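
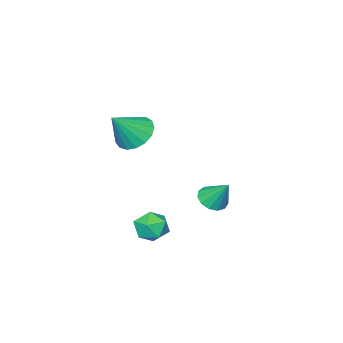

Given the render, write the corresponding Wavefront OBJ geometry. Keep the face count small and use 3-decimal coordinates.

v -3.103 -1.624 -2.304
v -2.354 -1.584 -2.3
v -3.157 -0.736 -1.096
v -2.489 -1.264 -2.541
v -2.819 -1.059 -2.707
v -3.24 -1.033 -2.745
v -3.616 -1.195 -2.642
v -3.83 -1.493 -2.433
v -3.813 -1.833 -2.182
v -3.57 -2.106 -1.97
v -3.179 -2.227 -1.864
v -2.764 -2.156 -1.898
v -2.457 -1.916 -2.06
v 1.62 0.377 -0.876
v 2.104 0.48 -1.556
v 1.556 -0.96 -1.124
v 2.04 -0.857 -1.804
v 2.366 -0.75 -1.035
v 2.405 0.076 -0.882
v 1.255 -0.556 -1.798
v 1.294 0.27 -1.645
v 1.879 -0.097 -2.126
v 2.565 -0.217 -1.654
v 1.095 -0.263 -1.026
v 1.781 -0.383 -0.554
v 0.891 -2.227 3.009
v 1.595 -1.926 2.414
v 2.009 -2.393 4.251
v 1.439 -1.534 2.608
v 1.157 -1.301 2.893
v 0.813 -1.28 3.205
v 0.488 -1.476 3.472
v 0.255 -1.844 3.633
v 0.167 -2.299 3.651
v 0.245 -2.738 3.522
v 0.471 -3.06 3.275
v 0.793 -3.191 2.967
v 1.138 -3.101 2.669
v 1.425 -2.811 2.449
v 1.591 -2.387 2.357
f 2 1 4
f 2 4 3
f 4 1 5
f 4 5 3
f 5 1 6
f 5 6 3
f 6 1 7
f 6 7 3
f 7 1 8
f 7 8 3
f 8 1 9
f 8 9 3
f 9 1 10
f 9 10 3
f 10 1 11
f 10 11 3
f 11 1 12
f 11 12 3
f 12 1 13
f 12 13 3
f 13 1 2
f 13 2 3
f 14 25 19
f 14 19 15
f 14 15 21
f 14 21 24
f 14 24 25
f 15 19 23
f 19 25 18
f 25 24 16
f 24 21 20
f 21 15 22
f 17 23 18
f 17 18 16
f 17 16 20
f 17 20 22
f 17 22 23
f 18 23 19
f 16 18 25
f 20 16 24
f 22 20 21
f 23 22 15
f 27 26 29
f 27 29 28
f 29 26 30
f 29 30 28
f 30 26 31
f 30 31 28
f 31 26 32
f 31 32 28
f 32 26 33
f 32 33 28
f 33 26 34
f 33 34 28
f 34 26 35
f 34 35 28
f 35 26 36
f 35 36 28
f 36 26 37
f 36 37 28
f 37 26 38
f 37 38 28
f 38 26 39
f 38 39 28
f 39 26 40
f 39 40 28
f 40 26 27
f 40 27 28



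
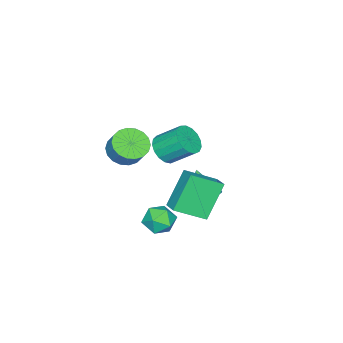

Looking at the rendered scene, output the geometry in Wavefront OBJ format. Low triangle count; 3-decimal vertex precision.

v 1.147 2.249 1.802
v 1.72 3.018 2.148
v 0.087 3.42 0.958
v 0.66 4.189 1.305
v 2.4 2.111 0.035
v 2.973 2.88 0.382
v 1.34 3.282 -0.808
v 1.913 4.051 -0.462
v 2.811 0.068 3.375
v 3.7 0.006 3.111
v 3.999 0.589 3.982
v 3.109 0.652 4.245
v 3.573 0.352 2.923
v 3.871 0.935 3.794
v 3.294 0.642 2.825
v 3.593 1.225 3.696
v 2.92 0.818 2.835
v 3.219 1.401 3.706
v 2.524 0.846 2.952
v 2.823 1.429 3.823
v 2.185 0.719 3.153
v 2.483 1.303 4.024
v 1.97 0.464 3.398
v 2.268 1.048 4.269
v 1.921 0.131 3.638
v 2.22 0.714 4.509
v 2.049 -0.215 3.826
v 2.347 0.368 4.697
v 2.327 -0.505 3.924
v 2.626 0.078 4.795
v 2.701 -0.681 3.914
v 3 -0.098 4.785
v 3.097 -0.709 3.797
v 3.396 -0.126 4.668
v 3.437 -0.583 3.596
v 3.735 0.001 4.467
v 3.652 -0.328 3.351
v 3.95 0.256 4.222
v 1.491 1.71 -2.337
v 1.941 1.094 -2.861
v 0.479 0.666 -1.979
v 0.929 0.05 -2.503
v 1.312 0.358 -1.719
v 1.938 1.003 -1.941
v 0.482 0.757 -2.899
v 1.108 1.402 -3.121
v 1.317 0.505 -3.209
v 1.83 0.259 -2.479
v 0.59 1.501 -2.361
v 1.103 1.255 -1.631
v -2.707 -1.468 -0.683
v -1.854 -1.517 -0.343
v -2.199 -0.302 0.702
v -3.053 -0.252 0.363
v -1.82 -1.226 -0.671
v -2.165 -0.01 0.374
v -1.989 -0.989 -1.002
v -2.335 0.226 0.043
v -2.323 -0.863 -1.259
v -2.669 0.353 -0.214
v -2.745 -0.875 -1.385
v -3.09 0.341 -0.34
v -3.158 -1.022 -1.349
v -3.504 0.193 -0.304
v -3.468 -1.272 -1.161
v -3.814 -0.057 -0.116
v -3.604 -1.567 -0.863
v -3.949 -0.351 0.182
v -3.534 -1.839 -0.524
v -3.879 -0.623 0.521
v -3.275 -2.026 -0.221
v -3.62 -0.81 0.824
v -2.886 -2.085 -0.024
v -3.231 -0.869 1.021
v -2.456 -2.003 0.022
v -2.801 -0.787 1.068
v -2.083 -1.798 -0.093
v -2.428 -0.582 0.953
v -2.03 1.26 -2.546
v -1.09 1.144 -2.34
v -2.41 0.62 -1.174
v -1.154 1.488 -2.197
v -1.353 1.798 -2.107
v -1.654 2.026 -2.084
v -2.013 2.137 -2.132
v -2.374 2.115 -2.242
v -2.683 1.962 -2.399
v -2.893 1.703 -2.578
v -2.971 1.376 -2.752
v -2.906 1.032 -2.894
v -2.708 0.722 -2.984
v -2.407 0.494 -3.007
v -2.048 0.383 -2.96
v -1.687 0.405 -2.849
v -1.378 0.557 -2.693
v -1.168 0.817 -2.514
f 2 4 1
f 5 2 1
f 1 4 3
f 3 5 1
f 2 8 4
f 6 2 5
f 6 8 2
f 4 8 3
f 7 5 3
f 3 8 7
f 7 6 5
f 8 6 7
f 10 9 13
f 10 13 11
f 11 13 14
f 11 14 12
f 13 9 15
f 13 15 14
f 14 15 16
f 14 16 12
f 15 9 17
f 15 17 16
f 16 17 18
f 16 18 12
f 17 9 19
f 17 19 18
f 18 19 20
f 18 20 12
f 19 9 21
f 19 21 20
f 20 21 22
f 20 22 12
f 21 9 23
f 21 23 22
f 22 23 24
f 22 24 12
f 23 9 25
f 23 25 24
f 24 25 26
f 24 26 12
f 25 9 27
f 25 27 26
f 26 27 28
f 26 28 12
f 27 9 29
f 27 29 28
f 28 29 30
f 28 30 12
f 29 9 31
f 29 31 30
f 30 31 32
f 30 32 12
f 31 9 33
f 31 33 32
f 32 33 34
f 32 34 12
f 33 9 35
f 33 35 34
f 34 35 36
f 34 36 12
f 35 9 37
f 35 37 36
f 36 37 38
f 36 38 12
f 37 9 10
f 37 10 38
f 38 10 11
f 38 11 12
f 39 50 44
f 39 44 40
f 39 40 46
f 39 46 49
f 39 49 50
f 40 44 48
f 44 50 43
f 50 49 41
f 49 46 45
f 46 40 47
f 42 48 43
f 42 43 41
f 42 41 45
f 42 45 47
f 42 47 48
f 43 48 44
f 41 43 50
f 45 41 49
f 47 45 46
f 48 47 40
f 52 51 55
f 52 55 53
f 53 55 56
f 53 56 54
f 55 51 57
f 55 57 56
f 56 57 58
f 56 58 54
f 57 51 59
f 57 59 58
f 58 59 60
f 58 60 54
f 59 51 61
f 59 61 60
f 60 61 62
f 60 62 54
f 61 51 63
f 61 63 62
f 62 63 64
f 62 64 54
f 63 51 65
f 63 65 64
f 64 65 66
f 64 66 54
f 65 51 67
f 65 67 66
f 66 67 68
f 66 68 54
f 67 51 69
f 67 69 68
f 68 69 70
f 68 70 54
f 69 51 71
f 69 71 70
f 70 71 72
f 70 72 54
f 71 51 73
f 71 73 72
f 72 73 74
f 72 74 54
f 73 51 75
f 73 75 74
f 74 75 76
f 74 76 54
f 75 51 77
f 75 77 76
f 76 77 78
f 76 78 54
f 77 51 52
f 77 52 78
f 78 52 53
f 78 53 54
f 80 79 82
f 80 82 81
f 82 79 83
f 82 83 81
f 83 79 84
f 83 84 81
f 84 79 85
f 84 85 81
f 85 79 86
f 85 86 81
f 86 79 87
f 86 87 81
f 87 79 88
f 87 88 81
f 88 79 89
f 88 89 81
f 89 79 90
f 89 90 81
f 90 79 91
f 90 91 81
f 91 79 92
f 91 92 81
f 92 79 93
f 92 93 81
f 93 79 94
f 93 94 81
f 94 79 95
f 94 95 81
f 95 79 96
f 95 96 81
f 96 79 80
f 96 80 81



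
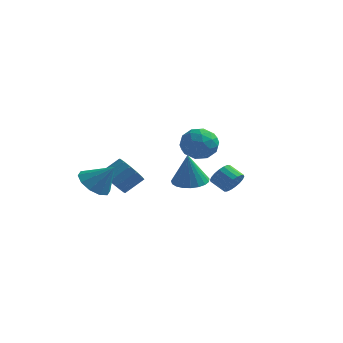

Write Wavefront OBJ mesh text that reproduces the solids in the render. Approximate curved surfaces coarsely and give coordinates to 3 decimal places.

v -0.113 3.738 -2.516
v 0.883 3.377 -2.559
v -0.147 3.402 -0.464
v 0.945 3.807 -2.487
v 0.823 4.226 -2.421
v 0.54 4.56 -2.371
v 0.144 4.752 -2.346
v -0.296 4.769 -2.351
v -0.705 4.607 -2.384
v -1.011 4.295 -2.44
v -1.162 3.887 -2.509
v -1.132 3.453 -2.58
v -0.925 3.068 -2.639
v -0.578 2.799 -2.678
v -0.151 2.692 -2.688
v 0.283 2.767 -2.668
v 0.649 3.009 -2.623
v -3.6 -1.437 -1.297
v -2.908 -0.916 -1.96
v -2.46 -1.303 -0.003
v -3.3 -0.455 -1.663
v -3.806 -0.369 -1.227
v -4.233 -0.691 -0.817
v -4.418 -1.298 -0.592
v -4.291 -1.958 -0.635
v -3.899 -2.419 -0.932
v -3.393 -2.505 -1.368
v -2.966 -2.183 -1.777
v -2.781 -1.576 -2.003
v 0.687 4.112 1.096
v 1.568 3.38 1.061
v -0.328 2.94 0.079
v 0.553 2.208 0.044
v -0 2.391 1.03
v 0.627 3.115 1.659
v 0.613 3.205 -0.519
v 1.24 3.929 0.11
v 1.522 2.819 0.062
v 1.143 2.316 1.02
v 0.097 4.004 0.12
v -0.282 3.501 1.078
v 1.216 3.849 1.168
v 0.024 2.471 -0.028
v -0.302 2.578 0.552
v 0.216 2.148 0.531
v 0.663 3.693 1.52
v 1.181 3.263 1.499
v 0.26 2.682 1.481
v 0.059 3.057 -0.359
v 0.577 2.627 -0.38
v 1.024 4.172 0.609
v 1.542 3.742 0.588
v 0.98 3.638 -0.341
v 1.708 3.089 0.56
v 1.111 2.4 -0.038
v 1.146 2.986 -0.368
v 1.515 3.412 0.001
v 1.485 2.794 1.123
v 0.889 2.105 0.525
v 0.563 2.212 1.105
v 0.932 2.638 1.475
v 1.458 2.464 0.536
v 0.351 4.215 0.615
v -0.245 3.526 0.017
v 0.308 3.682 -0.335
v 0.677 4.108 0.035
v 0.129 3.92 1.178
v -0.468 3.231 0.58
v -0.275 2.908 1.139
v 0.094 3.334 1.508
v -0.218 3.856 0.604
v -3.347 0.469 -1.923
v -2.542 -0.062 -2.188
v -1.748 0.72 -1.342
v -2.553 1.251 -1.077
v -2.564 0.328 -2.528
v -1.769 1.11 -1.682
v -2.795 0.755 -2.706
v -2 1.537 -1.86
v -3.174 1.106 -2.674
v -2.38 1.888 -1.828
v -3.6 1.286 -2.441
v -2.805 2.068 -1.595
v -3.958 1.247 -2.07
v -3.163 2.029 -1.223
v -4.152 1 -1.658
v -3.358 1.782 -0.812
v -4.131 0.61 -1.318
v -3.336 1.392 -0.472
v -3.9 0.183 -1.14
v -3.105 0.965 -0.294
v -3.52 -0.168 -1.172
v -2.726 0.614 -0.326
v -3.095 -0.348 -1.405
v -2.3 0.434 -0.559
v -2.737 -0.309 -1.777
v -1.942 0.473 -0.93
v 4.112 -1.15 -0.31
v 4.517 -0.827 0.218
v 3.673 -0.586 0.718
v 3.268 -0.91 0.19
v 4.462 -0.58 0.007
v 3.618 -0.34 0.507
v 4.338 -0.447 -0.267
v 3.494 -0.206 0.233
v 4.169 -0.452 -0.55
v 3.325 -0.212 -0.05
v 3.988 -0.596 -0.785
v 3.144 -0.356 -0.285
v 3.833 -0.85 -0.926
v 2.989 -0.61 -0.426
v 3.732 -1.163 -0.945
v 2.888 -0.923 -0.445
v 3.707 -1.474 -0.838
v 2.863 -1.233 -0.338
v 3.762 -1.72 -0.627
v 2.918 -1.48 -0.127
v 3.886 -1.854 -0.353
v 3.042 -1.613 0.147
v 4.055 -1.848 -0.07
v 3.211 -1.608 0.43
v 4.236 -1.704 0.165
v 3.392 -1.464 0.665
v 4.391 -1.45 0.306
v 3.547 -1.21 0.806
v 4.492 -1.137 0.325
v 3.648 -0.897 0.825
f 2 1 4
f 2 4 3
f 4 1 5
f 4 5 3
f 5 1 6
f 5 6 3
f 6 1 7
f 6 7 3
f 7 1 8
f 7 8 3
f 8 1 9
f 8 9 3
f 9 1 10
f 9 10 3
f 10 1 11
f 10 11 3
f 11 1 12
f 11 12 3
f 12 1 13
f 12 13 3
f 13 1 14
f 13 14 3
f 14 1 15
f 14 15 3
f 15 1 16
f 15 16 3
f 16 1 17
f 16 17 3
f 17 1 2
f 17 2 3
f 19 18 21
f 19 21 20
f 21 18 22
f 21 22 20
f 22 18 23
f 22 23 20
f 23 18 24
f 23 24 20
f 24 18 25
f 24 25 20
f 25 18 26
f 25 26 20
f 26 18 27
f 26 27 20
f 27 18 28
f 27 28 20
f 28 18 29
f 28 29 20
f 29 18 19
f 29 19 20
f 30 67 46
f 67 41 70
f 46 70 35
f 67 70 46
f 30 46 42
f 46 35 47
f 42 47 31
f 46 47 42
f 30 42 51
f 42 31 52
f 51 52 37
f 42 52 51
f 30 51 63
f 51 37 66
f 63 66 40
f 51 66 63
f 30 63 67
f 63 40 71
f 67 71 41
f 63 71 67
f 31 47 58
f 47 35 61
f 58 61 39
f 47 61 58
f 35 70 48
f 70 41 69
f 48 69 34
f 70 69 48
f 41 71 68
f 71 40 64
f 68 64 32
f 71 64 68
f 40 66 65
f 66 37 53
f 65 53 36
f 66 53 65
f 37 52 57
f 52 31 54
f 57 54 38
f 52 54 57
f 33 59 45
f 59 39 60
f 45 60 34
f 59 60 45
f 33 45 43
f 45 34 44
f 43 44 32
f 45 44 43
f 33 43 50
f 43 32 49
f 50 49 36
f 43 49 50
f 33 50 55
f 50 36 56
f 55 56 38
f 50 56 55
f 33 55 59
f 55 38 62
f 59 62 39
f 55 62 59
f 34 60 48
f 60 39 61
f 48 61 35
f 60 61 48
f 32 44 68
f 44 34 69
f 68 69 41
f 44 69 68
f 36 49 65
f 49 32 64
f 65 64 40
f 49 64 65
f 38 56 57
f 56 36 53
f 57 53 37
f 56 53 57
f 39 62 58
f 62 38 54
f 58 54 31
f 62 54 58
f 73 72 76
f 73 76 74
f 74 76 77
f 74 77 75
f 76 72 78
f 76 78 77
f 77 78 79
f 77 79 75
f 78 72 80
f 78 80 79
f 79 80 81
f 79 81 75
f 80 72 82
f 80 82 81
f 81 82 83
f 81 83 75
f 82 72 84
f 82 84 83
f 83 84 85
f 83 85 75
f 84 72 86
f 84 86 85
f 85 86 87
f 85 87 75
f 86 72 88
f 86 88 87
f 87 88 89
f 87 89 75
f 88 72 90
f 88 90 89
f 89 90 91
f 89 91 75
f 90 72 92
f 90 92 91
f 91 92 93
f 91 93 75
f 92 72 94
f 92 94 93
f 93 94 95
f 93 95 75
f 94 72 96
f 94 96 95
f 95 96 97
f 95 97 75
f 96 72 73
f 96 73 97
f 97 73 74
f 97 74 75
f 99 98 102
f 99 102 100
f 100 102 103
f 100 103 101
f 102 98 104
f 102 104 103
f 103 104 105
f 103 105 101
f 104 98 106
f 104 106 105
f 105 106 107
f 105 107 101
f 106 98 108
f 106 108 107
f 107 108 109
f 107 109 101
f 108 98 110
f 108 110 109
f 109 110 111
f 109 111 101
f 110 98 112
f 110 112 111
f 111 112 113
f 111 113 101
f 112 98 114
f 112 114 113
f 113 114 115
f 113 115 101
f 114 98 116
f 114 116 115
f 115 116 117
f 115 117 101
f 116 98 118
f 116 118 117
f 117 118 119
f 117 119 101
f 118 98 120
f 118 120 119
f 119 120 121
f 119 121 101
f 120 98 122
f 120 122 121
f 121 122 123
f 121 123 101
f 122 98 124
f 122 124 123
f 123 124 125
f 123 125 101
f 124 98 126
f 124 126 125
f 125 126 127
f 125 127 101
f 126 98 99
f 126 99 127
f 127 99 100
f 127 100 101



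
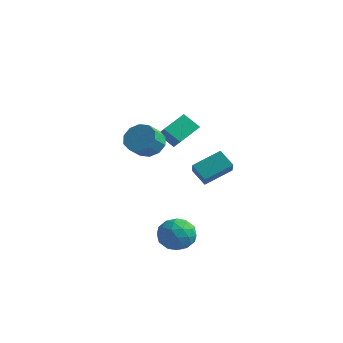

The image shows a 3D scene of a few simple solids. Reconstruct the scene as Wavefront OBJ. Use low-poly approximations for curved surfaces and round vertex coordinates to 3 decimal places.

v -4.486 2.991 1.143
v -4.249 4.62 2.008
v -3.475 3.353 0.183
v -3.238 4.983 1.049
v -3.442 2.377 2.011
v -3.205 4.007 2.877
v -2.431 2.74 1.052
v -2.194 4.369 1.917
v 2.134 -2.579 -4.074
v 3.337 -2.852 -3.868
v 1.583 -4.028 -2.772
v 2.786 -4.301 -2.566
v 2.313 -3.217 -2.16
v 2.653 -2.321 -2.965
v 2.267 -4.559 -3.675
v 2.607 -3.663 -4.48
v 3.42 -4.076 -3.622
v 3.448 -3.246 -2.686
v 1.472 -3.634 -3.954
v 1.5 -2.804 -3.018
v 2.784 -2.588 -4.085
v 2.136 -4.292 -2.555
v 1.858 -3.654 -2.316
v 2.565 -3.815 -2.195
v 2.382 -2.276 -3.554
v 3.089 -2.436 -3.434
v 2.487 -2.651 -2.43
v 1.831 -4.444 -3.206
v 2.538 -4.604 -3.086
v 2.355 -3.065 -4.445
v 3.062 -3.226 -4.324
v 2.433 -4.229 -4.21
v 3.54 -3.468 -3.82
v 3.216 -4.32 -3.054
v 2.91 -4.472 -3.706
v 3.111 -3.945 -4.179
v 3.556 -2.98 -3.269
v 3.233 -3.832 -2.504
v 2.954 -3.195 -2.266
v 3.154 -2.668 -2.739
v 3.605 -3.7 -3.125
v 1.687 -3.048 -4.136
v 1.364 -3.9 -3.371
v 1.766 -4.212 -3.901
v 1.966 -3.685 -4.374
v 1.704 -2.56 -3.586
v 1.38 -3.412 -2.82
v 1.809 -2.935 -2.461
v 2.01 -2.408 -2.934
v 1.315 -3.18 -3.515
v 0.389 -3.39 3.457
v 1.163 -2.901 4.011
v 1.245 -3.92 4.797
v 0.471 -4.41 4.243
v 0.582 -2.738 4.283
v 0.664 -3.757 5.069
v -0.072 -2.824 4.239
v 0.01 -3.843 5.025
v -0.55 -3.127 3.897
v -0.468 -4.146 4.683
v -0.67 -3.53 3.387
v -0.588 -4.549 4.173
v -0.385 -3.88 2.903
v -0.303 -4.899 3.689
v 0.196 -4.043 2.631
v 0.278 -5.062 3.417
v 0.85 -3.957 2.675
v 0.932 -4.976 3.461
v 1.328 -3.654 3.017
v 1.41 -4.673 3.803
v 1.448 -3.251 3.527
v 1.53 -4.27 4.313
v 0.281 0.607 -0.042
v 1.154 2.167 0.899
v 1.249 0.606 -0.939
v 2.122 2.166 0.002
v 1.298 -0.626 1.058
v 2.171 0.934 1.999
v 2.266 -0.627 0.161
v 3.139 0.933 1.102
f 2 4 1
f 5 2 1
f 1 4 3
f 3 5 1
f 2 8 4
f 6 2 5
f 6 8 2
f 4 8 3
f 7 5 3
f 3 8 7
f 7 6 5
f 8 6 7
f 9 46 25
f 46 20 49
f 25 49 14
f 46 49 25
f 9 25 21
f 25 14 26
f 21 26 10
f 25 26 21
f 9 21 30
f 21 10 31
f 30 31 16
f 21 31 30
f 9 30 42
f 30 16 45
f 42 45 19
f 30 45 42
f 9 42 46
f 42 19 50
f 46 50 20
f 42 50 46
f 10 26 37
f 26 14 40
f 37 40 18
f 26 40 37
f 14 49 27
f 49 20 48
f 27 48 13
f 49 48 27
f 20 50 47
f 50 19 43
f 47 43 11
f 50 43 47
f 19 45 44
f 45 16 32
f 44 32 15
f 45 32 44
f 16 31 36
f 31 10 33
f 36 33 17
f 31 33 36
f 12 38 24
f 38 18 39
f 24 39 13
f 38 39 24
f 12 24 22
f 24 13 23
f 22 23 11
f 24 23 22
f 12 22 29
f 22 11 28
f 29 28 15
f 22 28 29
f 12 29 34
f 29 15 35
f 34 35 17
f 29 35 34
f 12 34 38
f 34 17 41
f 38 41 18
f 34 41 38
f 13 39 27
f 39 18 40
f 27 40 14
f 39 40 27
f 11 23 47
f 23 13 48
f 47 48 20
f 23 48 47
f 15 28 44
f 28 11 43
f 44 43 19
f 28 43 44
f 17 35 36
f 35 15 32
f 36 32 16
f 35 32 36
f 18 41 37
f 41 17 33
f 37 33 10
f 41 33 37
f 52 51 55
f 52 55 53
f 53 55 56
f 53 56 54
f 55 51 57
f 55 57 56
f 56 57 58
f 56 58 54
f 57 51 59
f 57 59 58
f 58 59 60
f 58 60 54
f 59 51 61
f 59 61 60
f 60 61 62
f 60 62 54
f 61 51 63
f 61 63 62
f 62 63 64
f 62 64 54
f 63 51 65
f 63 65 64
f 64 65 66
f 64 66 54
f 65 51 67
f 65 67 66
f 66 67 68
f 66 68 54
f 67 51 69
f 67 69 68
f 68 69 70
f 68 70 54
f 69 51 71
f 69 71 70
f 70 71 72
f 70 72 54
f 71 51 52
f 71 52 72
f 72 52 53
f 72 53 54
f 74 76 73
f 77 74 73
f 73 76 75
f 75 77 73
f 74 80 76
f 78 74 77
f 78 80 74
f 76 80 75
f 79 77 75
f 75 80 79
f 79 78 77
f 80 78 79



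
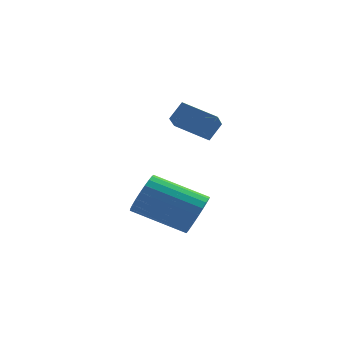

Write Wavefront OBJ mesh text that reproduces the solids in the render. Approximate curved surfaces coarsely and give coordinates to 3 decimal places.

v -0.533 1.57 2.058
v -0.699 0.62 2.721
v -0.097 1.942 2.7
v -0.263 0.992 3.363
v 0.683 1.008 1.557
v 0.517 0.058 2.22
v 1.119 1.38 2.199
v 0.953 0.43 2.862
v 0.29 -0.082 -1.591
v 0.679 0.498 -1.039
v -1.26 0.962 -0.158
v -1.65 0.382 -0.709
v 0.604 0.702 -1.31
v -1.335 1.166 -0.429
v 0.482 0.786 -1.624
v -1.457 1.25 -0.743
v 0.33 0.739 -1.933
v -1.609 1.202 -1.052
v 0.172 0.566 -2.19
v -1.767 1.03 -1.308
v 0.032 0.295 -2.355
v -1.907 0.758 -1.474
v -0.068 -0.034 -2.404
v -2.008 0.43 -1.523
v -0.115 -0.37 -2.329
v -2.054 0.094 -1.448
v -0.1 -0.662 -2.142
v -2.039 -0.198 -1.261
v -0.025 -0.866 -1.871
v -1.964 -0.402 -0.99
v 0.097 -0.95 -1.557
v -1.842 -0.486 -0.676
v 0.249 -0.902 -1.248
v -1.69 -0.439 -0.367
v 0.407 -0.73 -0.992
v -1.532 -0.266 -0.11
v 0.547 -0.458 -0.826
v -1.392 0.005 0.055
v 0.648 -0.13 -0.777
v -1.292 0.334 0.104
v 0.694 0.206 -0.852
v -1.245 0.67 0.029
f 2 4 1
f 5 2 1
f 1 4 3
f 3 5 1
f 2 8 4
f 6 2 5
f 6 8 2
f 4 8 3
f 7 5 3
f 3 8 7
f 7 6 5
f 8 6 7
f 10 9 13
f 10 13 11
f 11 13 14
f 11 14 12
f 13 9 15
f 13 15 14
f 14 15 16
f 14 16 12
f 15 9 17
f 15 17 16
f 16 17 18
f 16 18 12
f 17 9 19
f 17 19 18
f 18 19 20
f 18 20 12
f 19 9 21
f 19 21 20
f 20 21 22
f 20 22 12
f 21 9 23
f 21 23 22
f 22 23 24
f 22 24 12
f 23 9 25
f 23 25 24
f 24 25 26
f 24 26 12
f 25 9 27
f 25 27 26
f 26 27 28
f 26 28 12
f 27 9 29
f 27 29 28
f 28 29 30
f 28 30 12
f 29 9 31
f 29 31 30
f 30 31 32
f 30 32 12
f 31 9 33
f 31 33 32
f 32 33 34
f 32 34 12
f 33 9 35
f 33 35 34
f 34 35 36
f 34 36 12
f 35 9 37
f 35 37 36
f 36 37 38
f 36 38 12
f 37 9 39
f 37 39 38
f 38 39 40
f 38 40 12
f 39 9 41
f 39 41 40
f 40 41 42
f 40 42 12
f 41 9 10
f 41 10 42
f 42 10 11
f 42 11 12



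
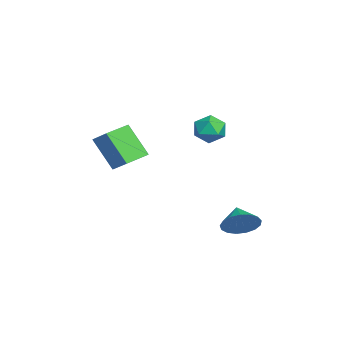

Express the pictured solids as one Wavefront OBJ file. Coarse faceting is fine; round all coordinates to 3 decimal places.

v -1.276 1.554 3.205
v -0.967 1.984 2.433
v 0.027 1.876 3.907
v 0.336 2.306 3.135
v -0.361 2.682 3.633
v -1.166 2.484 3.199
v 0.226 1.376 3.141
v -0.579 1.178 2.707
v -0.038 1.874 2.394
v -0.401 2.681 2.698
v -0.539 1.179 3.642
v -0.902 1.986 3.946
v -2.511 -2.889 -0.512
v -3.305 -3.911 1.267
v -3.671 -1.793 -0.401
v -4.465 -2.816 1.378
v -1.755 -2.164 0.242
v -2.549 -3.187 2.021
v -2.915 -1.069 0.353
v -3.709 -2.091 2.132
v -0.16 3.492 -3.322
v 0.259 3.918 -2.447
v -1.3 3.328 -2.698
v 0.065 4.316 -2.695
v -0.18 4.525 -3.087
v -0.42 4.498 -3.533
v -0.601 4.24 -3.931
v -0.681 3.81 -4.189
v -0.642 3.308 -4.249
v -0.492 2.848 -4.096
v -0.266 2.535 -3.767
v -0.016 2.442 -3.335
v 0.201 2.589 -2.901
v 0.335 2.943 -2.563
v 0.356 3.422 -2.399
f 1 12 6
f 1 6 2
f 1 2 8
f 1 8 11
f 1 11 12
f 2 6 10
f 6 12 5
f 12 11 3
f 11 8 7
f 8 2 9
f 4 10 5
f 4 5 3
f 4 3 7
f 4 7 9
f 4 9 10
f 5 10 6
f 3 5 12
f 7 3 11
f 9 7 8
f 10 9 2
f 14 16 13
f 17 14 13
f 13 16 15
f 15 17 13
f 14 20 16
f 18 14 17
f 18 20 14
f 16 20 15
f 19 17 15
f 15 20 19
f 19 18 17
f 20 18 19
f 22 21 24
f 22 24 23
f 24 21 25
f 24 25 23
f 25 21 26
f 25 26 23
f 26 21 27
f 26 27 23
f 27 21 28
f 27 28 23
f 28 21 29
f 28 29 23
f 29 21 30
f 29 30 23
f 30 21 31
f 30 31 23
f 31 21 32
f 31 32 23
f 32 21 33
f 32 33 23
f 33 21 34
f 33 34 23
f 34 21 35
f 34 35 23
f 35 21 22
f 35 22 23



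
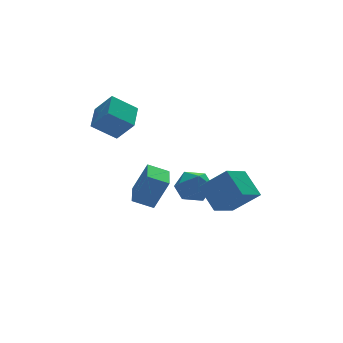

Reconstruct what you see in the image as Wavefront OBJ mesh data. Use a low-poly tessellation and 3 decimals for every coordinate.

v 2.602 -2.58 -1.8
v 2.375 -1.125 -0.599
v 1.402 -1.622 -3.188
v 1.175 -0.167 -1.987
v 4.165 -1.713 -2.553
v 3.938 -0.258 -1.352
v 2.965 -0.755 -3.941
v 2.738 0.7 -2.74
v -2.455 2.478 1.278
v -3.802 2.882 2.303
v -1.602 3.928 1.829
v -2.95 4.332 2.853
v -1.79 1.628 2.487
v -3.138 2.032 3.511
v -0.938 3.078 3.037
v -2.285 3.482 4.062
v 2.918 4.557 -3.963
v 3.616 3.672 -4.43
v 1.604 3.208 -3.37
v 2.302 2.323 -3.837
v 2.677 2.941 -2.855
v 3.489 3.775 -3.221
v 1.731 3.105 -4.579
v 2.543 3.939 -4.945
v 2.882 2.775 -4.811
v 3.467 2.674 -3.745
v 1.753 4.206 -4.055
v 2.338 4.105 -2.989
v -4.078 -3.206 -0.527
v -3.35 -3.524 1.232
v -3.316 -1.542 -0.542
v -2.588 -1.86 1.217
v -3.052 -3.68 -1.037
v -2.324 -3.998 0.722
v -2.29 -2.016 -1.052
v -1.562 -2.334 0.707
f 2 4 1
f 5 2 1
f 1 4 3
f 3 5 1
f 2 8 4
f 6 2 5
f 6 8 2
f 4 8 3
f 7 5 3
f 3 8 7
f 7 6 5
f 8 6 7
f 10 12 9
f 13 10 9
f 9 12 11
f 11 13 9
f 10 16 12
f 14 10 13
f 14 16 10
f 12 16 11
f 15 13 11
f 11 16 15
f 15 14 13
f 16 14 15
f 17 28 22
f 17 22 18
f 17 18 24
f 17 24 27
f 17 27 28
f 18 22 26
f 22 28 21
f 28 27 19
f 27 24 23
f 24 18 25
f 20 26 21
f 20 21 19
f 20 19 23
f 20 23 25
f 20 25 26
f 21 26 22
f 19 21 28
f 23 19 27
f 25 23 24
f 26 25 18
f 30 32 29
f 33 30 29
f 29 32 31
f 31 33 29
f 30 36 32
f 34 30 33
f 34 36 30
f 32 36 31
f 35 33 31
f 31 36 35
f 35 34 33
f 36 34 35



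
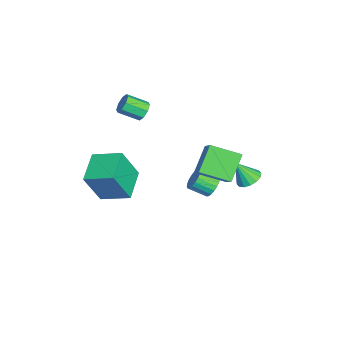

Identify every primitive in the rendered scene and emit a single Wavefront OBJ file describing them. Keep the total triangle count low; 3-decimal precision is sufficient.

v -3.12 -2.517 2.18
v -2.682 -2.264 2.556
v -2.582 -3.391 3.196
v -3.02 -3.643 2.82
v -3.129 -2.206 2.728
v -3.028 -3.333 3.368
v -3.57 -2.33 2.579
v -3.47 -3.457 3.219
v -3.748 -2.563 2.196
v -3.648 -3.69 2.837
v -3.558 -2.769 1.804
v -3.458 -3.896 2.444
v -3.112 -2.827 1.632
v -3.011 -3.954 2.272
v -2.67 -2.703 1.781
v -2.57 -3.83 2.421
v -2.492 -2.47 2.163
v -2.392 -3.597 2.804
v -0.686 1.296 -1.66
v -0.175 1.542 -1.233
v -0.182 0.549 -0.653
v -0.694 0.304 -1.08
v -0.419 1.627 -1.091
v -0.427 0.634 -0.511
v -0.71 1.655 -1.048
v -0.718 0.662 -0.467
v -0.997 1.62 -1.11
v -1.004 0.628 -0.53
v -1.23 1.53 -1.267
v -1.237 0.537 -0.687
v -1.368 1.399 -1.493
v -1.376 0.407 -0.912
v -1.389 1.251 -1.747
v -1.397 0.258 -1.167
v -1.289 1.11 -1.986
v -1.296 0.118 -1.406
v -1.084 1.002 -2.169
v -1.092 0.009 -1.589
v -0.81 0.944 -2.264
v -0.818 -0.049 -1.684
v -0.515 0.947 -2.255
v -0.523 -0.045 -1.674
v -0.25 1.011 -2.142
v -0.257 0.018 -1.562
v -0.06 1.124 -1.947
v -0.067 0.131 -1.366
v 0.022 1.267 -1.701
v 0.014 0.274 -1.121
v -0.019 1.415 -1.449
v -0.026 0.422 -0.869
v 1.325 -3.839 0.622
v 1.808 -4.602 2.518
v 1.696 -2.288 1.152
v 2.179 -3.052 3.048
v 3.041 -4.068 0.092
v 3.524 -4.832 1.988
v 3.412 -2.518 0.622
v 3.895 -3.281 2.518
v -2.194 3.098 -2.179
v -1.626 3.513 -1.919
v -2.206 2.342 -0.941
v -1.946 3.701 -1.808
v -2.334 3.727 -1.795
v -2.683 3.585 -1.886
v -2.902 3.312 -2.055
v -2.931 2.982 -2.257
v -2.762 2.683 -2.438
v -2.441 2.495 -2.55
v -2.054 2.469 -2.562
v -1.704 2.611 -2.471
v -1.486 2.884 -2.303
v -1.457 3.214 -2.1
v -0.317 0.887 1.843
v 1.309 1.253 3.264
v -0.217 2.51 1.311
v 1.409 2.875 2.732
v 0.831 0.425 0.648
v 2.457 0.79 2.069
v 0.931 2.047 0.116
v 2.557 2.413 1.537
f 2 1 5
f 2 5 3
f 3 5 6
f 3 6 4
f 5 1 7
f 5 7 6
f 6 7 8
f 6 8 4
f 7 1 9
f 7 9 8
f 8 9 10
f 8 10 4
f 9 1 11
f 9 11 10
f 10 11 12
f 10 12 4
f 11 1 13
f 11 13 12
f 12 13 14
f 12 14 4
f 13 1 15
f 13 15 14
f 14 15 16
f 14 16 4
f 15 1 17
f 15 17 16
f 16 17 18
f 16 18 4
f 17 1 2
f 17 2 18
f 18 2 3
f 18 3 4
f 20 19 23
f 20 23 21
f 21 23 24
f 21 24 22
f 23 19 25
f 23 25 24
f 24 25 26
f 24 26 22
f 25 19 27
f 25 27 26
f 26 27 28
f 26 28 22
f 27 19 29
f 27 29 28
f 28 29 30
f 28 30 22
f 29 19 31
f 29 31 30
f 30 31 32
f 30 32 22
f 31 19 33
f 31 33 32
f 32 33 34
f 32 34 22
f 33 19 35
f 33 35 34
f 34 35 36
f 34 36 22
f 35 19 37
f 35 37 36
f 36 37 38
f 36 38 22
f 37 19 39
f 37 39 38
f 38 39 40
f 38 40 22
f 39 19 41
f 39 41 40
f 40 41 42
f 40 42 22
f 41 19 43
f 41 43 42
f 42 43 44
f 42 44 22
f 43 19 45
f 43 45 44
f 44 45 46
f 44 46 22
f 45 19 47
f 45 47 46
f 46 47 48
f 46 48 22
f 47 19 49
f 47 49 48
f 48 49 50
f 48 50 22
f 49 19 20
f 49 20 50
f 50 20 21
f 50 21 22
f 52 54 51
f 55 52 51
f 51 54 53
f 53 55 51
f 52 58 54
f 56 52 55
f 56 58 52
f 54 58 53
f 57 55 53
f 53 58 57
f 57 56 55
f 58 56 57
f 60 59 62
f 60 62 61
f 62 59 63
f 62 63 61
f 63 59 64
f 63 64 61
f 64 59 65
f 64 65 61
f 65 59 66
f 65 66 61
f 66 59 67
f 66 67 61
f 67 59 68
f 67 68 61
f 68 59 69
f 68 69 61
f 69 59 70
f 69 70 61
f 70 59 71
f 70 71 61
f 71 59 72
f 71 72 61
f 72 59 60
f 72 60 61
f 74 76 73
f 77 74 73
f 73 76 75
f 75 77 73
f 74 80 76
f 78 74 77
f 78 80 74
f 76 80 75
f 79 77 75
f 75 80 79
f 79 78 77
f 80 78 79



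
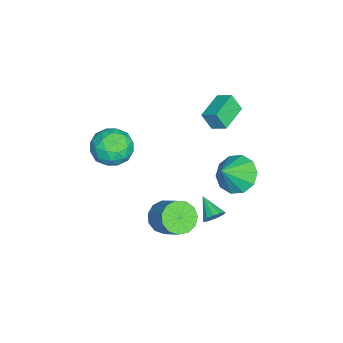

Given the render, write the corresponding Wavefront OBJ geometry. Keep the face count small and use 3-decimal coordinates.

v 1.027 -2.644 0.582
v 1.671 -1.881 0.564
v 2.089 -3.559 -0.224
v 2.733 -2.796 -0.242
v 2.524 -3.253 0.621
v 1.868 -2.688 1.119
v 1.892 -2.752 -0.779
v 1.236 -2.187 -0.281
v 2.206 -1.948 -0.277
v 2.596 -2.257 0.588
v 1.164 -3.183 -0.248
v 1.554 -3.492 0.617
v 1.256 -2.182 0.644
v 2.504 -3.258 -0.304
v 2.381 -3.526 0.204
v 2.76 -3.078 0.193
v 1.372 -2.657 0.97
v 1.75 -2.208 0.96
v 2.252 -3.014 0.993
v 2.01 -3.232 -0.62
v 2.388 -2.783 -0.63
v 1 -2.362 0.147
v 1.379 -1.914 0.136
v 1.508 -2.426 -0.653
v 1.949 -1.773 0.139
v 2.573 -2.311 -0.335
v 2.078 -2.285 -0.651
v 1.693 -1.953 -0.358
v 2.178 -1.955 0.647
v 2.802 -2.492 0.174
v 2.68 -2.761 0.681
v 2.294 -2.429 0.974
v 2.492 -1.994 0.153
v 0.958 -2.948 0.166
v 1.582 -3.485 -0.307
v 1.466 -3.011 -0.634
v 1.08 -2.679 -0.341
v 1.187 -3.129 0.675
v 1.811 -3.667 0.201
v 2.067 -3.487 0.698
v 1.682 -3.155 0.991
v 1.268 -3.446 0.187
v 2.182 -0.37 -4.022
v 2.803 -0.298 -4.569
v 3.598 0.482 -3.564
v 2.978 0.41 -3.018
v 2.525 0.072 -4.636
v 3.32 0.852 -3.631
v 2.138 0.302 -4.508
v 2.933 1.081 -3.504
v 1.765 0.318 -4.226
v 2.561 1.098 -3.221
v 1.525 0.116 -3.879
v 2.32 0.896 -2.875
v 1.493 -0.24 -3.578
v 2.289 0.54 -2.573
v 1.681 -0.637 -3.418
v 2.476 0.142 -2.413
v 2.027 -0.95 -3.449
v 2.822 -0.17 -2.445
v 2.423 -1.078 -3.663
v 3.218 -0.299 -2.658
v 2.742 -0.982 -3.991
v 3.538 -0.202 -2.986
v 2.884 -0.691 -4.328
v 3.679 0.089 -3.324
v 1.519 2.519 -0.989
v 2.23 2.419 -1.641
v 2.401 2.021 0.049
v 2.268 2.97 -1.409
v 2.021 3.349 -1.016
v 1.582 3.411 -0.613
v 1.119 3.133 -0.353
v 0.809 2.62 -0.336
v 0.77 2.069 -0.568
v 1.017 1.69 -0.961
v 1.456 1.627 -1.364
v 1.919 1.906 -1.624
v -1.288 1.579 0.638
v -1.333 1.121 1.445
v -1.036 2.252 1.033
v -1.081 1.794 1.841
v 0.061 1.166 0.479
v 0.016 0.708 1.287
v 0.313 1.839 0.875
v 0.268 1.381 1.682
v 1.982 1.698 -3.768
v 2.283 1.717 -3.332
v 1.218 1.042 -3.212
v 2.096 1.949 -3.315
v 1.873 2.101 -3.442
v 1.684 2.126 -3.673
v 1.59 2.014 -3.933
v 1.621 1.802 -4.141
v 1.766 1.557 -4.231
v 1.98 1.356 -4.173
v 2.194 1.264 -3.987
v 2.341 1.31 -3.731
v 2.374 1.478 -3.487
f 1 38 17
f 38 12 41
f 17 41 6
f 38 41 17
f 1 17 13
f 17 6 18
f 13 18 2
f 17 18 13
f 1 13 22
f 13 2 23
f 22 23 8
f 13 23 22
f 1 22 34
f 22 8 37
f 34 37 11
f 22 37 34
f 1 34 38
f 34 11 42
f 38 42 12
f 34 42 38
f 2 18 29
f 18 6 32
f 29 32 10
f 18 32 29
f 6 41 19
f 41 12 40
f 19 40 5
f 41 40 19
f 12 42 39
f 42 11 35
f 39 35 3
f 42 35 39
f 11 37 36
f 37 8 24
f 36 24 7
f 37 24 36
f 8 23 28
f 23 2 25
f 28 25 9
f 23 25 28
f 4 30 16
f 30 10 31
f 16 31 5
f 30 31 16
f 4 16 14
f 16 5 15
f 14 15 3
f 16 15 14
f 4 14 21
f 14 3 20
f 21 20 7
f 14 20 21
f 4 21 26
f 21 7 27
f 26 27 9
f 21 27 26
f 4 26 30
f 26 9 33
f 30 33 10
f 26 33 30
f 5 31 19
f 31 10 32
f 19 32 6
f 31 32 19
f 3 15 39
f 15 5 40
f 39 40 12
f 15 40 39
f 7 20 36
f 20 3 35
f 36 35 11
f 20 35 36
f 9 27 28
f 27 7 24
f 28 24 8
f 27 24 28
f 10 33 29
f 33 9 25
f 29 25 2
f 33 25 29
f 44 43 47
f 44 47 45
f 45 47 48
f 45 48 46
f 47 43 49
f 47 49 48
f 48 49 50
f 48 50 46
f 49 43 51
f 49 51 50
f 50 51 52
f 50 52 46
f 51 43 53
f 51 53 52
f 52 53 54
f 52 54 46
f 53 43 55
f 53 55 54
f 54 55 56
f 54 56 46
f 55 43 57
f 55 57 56
f 56 57 58
f 56 58 46
f 57 43 59
f 57 59 58
f 58 59 60
f 58 60 46
f 59 43 61
f 59 61 60
f 60 61 62
f 60 62 46
f 61 43 63
f 61 63 62
f 62 63 64
f 62 64 46
f 63 43 65
f 63 65 64
f 64 65 66
f 64 66 46
f 65 43 44
f 65 44 66
f 66 44 45
f 66 45 46
f 68 67 70
f 68 70 69
f 70 67 71
f 70 71 69
f 71 67 72
f 71 72 69
f 72 67 73
f 72 73 69
f 73 67 74
f 73 74 69
f 74 67 75
f 74 75 69
f 75 67 76
f 75 76 69
f 76 67 77
f 76 77 69
f 77 67 78
f 77 78 69
f 78 67 68
f 78 68 69
f 80 82 79
f 83 80 79
f 79 82 81
f 81 83 79
f 80 86 82
f 84 80 83
f 84 86 80
f 82 86 81
f 85 83 81
f 81 86 85
f 85 84 83
f 86 84 85
f 88 87 90
f 88 90 89
f 90 87 91
f 90 91 89
f 91 87 92
f 91 92 89
f 92 87 93
f 92 93 89
f 93 87 94
f 93 94 89
f 94 87 95
f 94 95 89
f 95 87 96
f 95 96 89
f 96 87 97
f 96 97 89
f 97 87 98
f 97 98 89
f 98 87 99
f 98 99 89
f 99 87 88
f 99 88 89



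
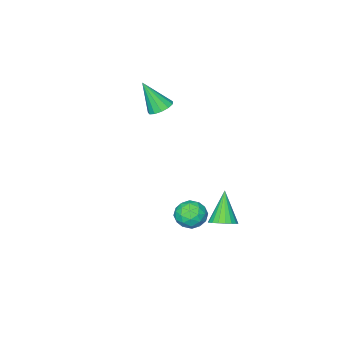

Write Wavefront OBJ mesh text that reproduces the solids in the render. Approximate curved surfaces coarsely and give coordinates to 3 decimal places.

v -1.58 -3.356 2.849
v -1.118 -3.705 2.533
v -1.12 -4.104 4.351
v -0.955 -3.389 2.641
v -0.99 -3.062 2.815
v -1.213 -2.828 3
v -1.552 -2.762 3.137
v -1.9 -2.884 3.182
v -2.147 -3.156 3.122
v -2.213 -3.492 2.975
v -2.079 -3.784 2.789
v -1.786 -3.94 2.621
v -1.428 -3.91 2.526
v 0.297 1.589 -1.303
v 0.805 2.162 -1.075
v 0.675 0.858 -0.305
v 1.183 1.431 -0.077
v 0.394 1.548 -0.014
v 0.161 1.999 -0.631
v 1.319 1.021 -0.749
v 1.086 1.472 -1.366
v 1.436 1.811 -0.733
v 0.865 2.137 -0.279
v 0.615 0.883 -1.101
v 0.044 1.209 -0.647
v 0.518 1.939 -1.277
v 0.962 1.081 -0.103
v 0.499 1.149 -0.066
v 0.797 1.486 0.067
v 0.14 1.844 -1.015
v 0.438 2.181 -0.882
v 0.197 1.82 -0.258
v 1.042 0.839 -0.498
v 1.34 1.176 -0.365
v 0.683 1.534 -1.447
v 0.981 1.871 -1.314
v 1.283 1.2 -1.122
v 1.188 2.07 -0.942
v 1.41 1.641 -0.355
v 1.49 1.4 -0.75
v 1.352 1.665 -1.112
v 0.852 2.262 -0.675
v 1.074 1.832 -0.088
v 0.61 1.9 -0.051
v 0.473 2.166 -0.413
v 1.223 2.055 -0.473
v 0.406 1.188 -1.292
v 0.628 0.758 -0.705
v 1.007 0.854 -0.967
v 0.87 1.12 -1.329
v 0.07 1.379 -1.025
v 0.292 0.95 -0.438
v 0.128 1.355 -0.268
v -0.01 1.62 -0.63
v 0.257 0.965 -0.907
v -1.673 0.94 -2.784
v -1.052 0.917 -2.484
v -2.407 0.2 -1.316
v -1.159 1.192 -2.399
v -1.367 1.417 -2.391
v -1.637 1.548 -2.46
v -1.913 1.558 -2.593
v -2.142 1.445 -2.764
v -2.278 1.233 -2.939
v -2.294 0.962 -3.083
v -2.187 0.687 -3.168
v -1.978 0.462 -3.177
v -1.709 0.332 -3.108
v -1.433 0.322 -2.975
v -1.204 0.434 -2.804
v -1.068 0.647 -2.629
f 2 1 4
f 2 4 3
f 4 1 5
f 4 5 3
f 5 1 6
f 5 6 3
f 6 1 7
f 6 7 3
f 7 1 8
f 7 8 3
f 8 1 9
f 8 9 3
f 9 1 10
f 9 10 3
f 10 1 11
f 10 11 3
f 11 1 12
f 11 12 3
f 12 1 13
f 12 13 3
f 13 1 2
f 13 2 3
f 14 51 30
f 51 25 54
f 30 54 19
f 51 54 30
f 14 30 26
f 30 19 31
f 26 31 15
f 30 31 26
f 14 26 35
f 26 15 36
f 35 36 21
f 26 36 35
f 14 35 47
f 35 21 50
f 47 50 24
f 35 50 47
f 14 47 51
f 47 24 55
f 51 55 25
f 47 55 51
f 15 31 42
f 31 19 45
f 42 45 23
f 31 45 42
f 19 54 32
f 54 25 53
f 32 53 18
f 54 53 32
f 25 55 52
f 55 24 48
f 52 48 16
f 55 48 52
f 24 50 49
f 50 21 37
f 49 37 20
f 50 37 49
f 21 36 41
f 36 15 38
f 41 38 22
f 36 38 41
f 17 43 29
f 43 23 44
f 29 44 18
f 43 44 29
f 17 29 27
f 29 18 28
f 27 28 16
f 29 28 27
f 17 27 34
f 27 16 33
f 34 33 20
f 27 33 34
f 17 34 39
f 34 20 40
f 39 40 22
f 34 40 39
f 17 39 43
f 39 22 46
f 43 46 23
f 39 46 43
f 18 44 32
f 44 23 45
f 32 45 19
f 44 45 32
f 16 28 52
f 28 18 53
f 52 53 25
f 28 53 52
f 20 33 49
f 33 16 48
f 49 48 24
f 33 48 49
f 22 40 41
f 40 20 37
f 41 37 21
f 40 37 41
f 23 46 42
f 46 22 38
f 42 38 15
f 46 38 42
f 57 56 59
f 57 59 58
f 59 56 60
f 59 60 58
f 60 56 61
f 60 61 58
f 61 56 62
f 61 62 58
f 62 56 63
f 62 63 58
f 63 56 64
f 63 64 58
f 64 56 65
f 64 65 58
f 65 56 66
f 65 66 58
f 66 56 67
f 66 67 58
f 67 56 68
f 67 68 58
f 68 56 69
f 68 69 58
f 69 56 70
f 69 70 58
f 70 56 71
f 70 71 58
f 71 56 57
f 71 57 58



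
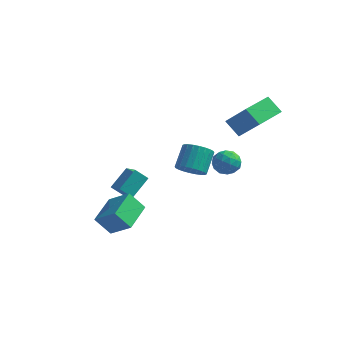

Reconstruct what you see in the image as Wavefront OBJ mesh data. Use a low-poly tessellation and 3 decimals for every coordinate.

v -4.043 1.719 -3.392
v -3.289 1.196 -2.994
v -3.718 2.821 -2.558
v -2.964 2.298 -2.16
v -3.476 2.042 -4.04
v -2.722 1.519 -3.642
v -3.151 3.144 -3.206
v -2.397 2.621 -2.808
v 2.347 2.863 1.378
v 1.554 3.043 2.133
v 2.796 4.553 1.446
v 2.002 4.733 2.201
v 3.558 2.487 2.739
v 2.764 2.667 3.494
v 4.006 4.177 2.807
v 3.213 4.357 3.562
v 2.248 -0.095 1.229
v 2.652 0.337 0.773
v 3.228 -0.297 1.907
v 3.632 0.135 1.451
v 3.109 0.44 1.887
v 2.503 0.565 1.468
v 3.377 -0.525 1.212
v 2.771 -0.4 0.793
v 3.35 0.071 0.762
v 3.184 0.667 1.18
v 2.696 -0.627 1.5
v 2.53 -0.031 1.918
v 2.364 0.139 0.942
v 3.516 -0.099 1.738
v 3.208 0.081 1.995
v 3.446 0.334 1.727
v 2.277 0.273 1.35
v 2.514 0.526 1.082
v 2.782 0.587 1.737
v 3.366 -0.486 1.598
v 3.603 -0.233 1.33
v 2.434 -0.294 0.953
v 2.672 -0.041 0.685
v 3.098 -0.547 0.943
v 3.012 0.236 0.667
v 3.588 0.117 1.066
v 3.438 -0.27 0.925
v 3.082 -0.197 0.679
v 2.914 0.586 0.913
v 3.49 0.468 1.311
v 3.183 0.647 1.567
v 2.827 0.721 1.321
v 3.324 0.43 0.906
v 2.39 -0.428 1.369
v 2.966 -0.546 1.767
v 3.053 -0.681 1.359
v 2.697 -0.607 1.113
v 2.292 -0.077 1.614
v 2.868 -0.196 2.013
v 2.798 0.237 2.001
v 2.442 0.31 1.755
v 2.556 -0.39 1.774
v 1.984 -1.923 1.664
v 2.691 -1.715 1.48
v 2.644 -0.749 2.392
v 1.936 -0.957 2.576
v 2.532 -1.548 1.295
v 2.484 -0.581 2.207
v 2.289 -1.438 1.165
v 2.241 -0.471 2.077
v 1.999 -1.402 1.112
v 1.952 -0.435 2.024
v 1.708 -1.445 1.142
v 1.66 -0.478 2.054
v 1.458 -1.561 1.252
v 1.41 -0.594 2.164
v 1.288 -1.732 1.425
v 1.241 -0.765 2.337
v 1.224 -1.932 1.634
v 1.177 -0.966 2.546
v 1.276 -2.131 1.848
v 1.229 -1.165 2.76
v 1.436 -2.299 2.033
v 1.388 -1.332 2.945
v 1.679 -2.409 2.163
v 1.631 -1.442 3.075
v 1.968 -2.445 2.216
v 1.921 -1.478 3.128
v 2.26 -2.402 2.186
v 2.212 -1.435 3.098
v 2.51 -2.286 2.076
v 2.462 -1.319 2.988
v 2.679 -2.115 1.903
v 2.632 -1.148 2.815
v 2.743 -1.914 1.694
v 2.696 -0.948 2.606
v -2.498 -3.002 -2.367
v -1.342 -3.154 -1.504
v -2.561 -1.346 -1.988
v -1.406 -1.498 -1.126
v -1.774 -2.762 -3.294
v -0.619 -2.914 -2.432
v -1.838 -1.106 -2.916
v -0.682 -1.258 -2.053
f 2 4 1
f 5 2 1
f 1 4 3
f 3 5 1
f 2 8 4
f 6 2 5
f 6 8 2
f 4 8 3
f 7 5 3
f 3 8 7
f 7 6 5
f 8 6 7
f 10 12 9
f 13 10 9
f 9 12 11
f 11 13 9
f 10 16 12
f 14 10 13
f 14 16 10
f 12 16 11
f 15 13 11
f 11 16 15
f 15 14 13
f 16 14 15
f 17 54 33
f 54 28 57
f 33 57 22
f 54 57 33
f 17 33 29
f 33 22 34
f 29 34 18
f 33 34 29
f 17 29 38
f 29 18 39
f 38 39 24
f 29 39 38
f 17 38 50
f 38 24 53
f 50 53 27
f 38 53 50
f 17 50 54
f 50 27 58
f 54 58 28
f 50 58 54
f 18 34 45
f 34 22 48
f 45 48 26
f 34 48 45
f 22 57 35
f 57 28 56
f 35 56 21
f 57 56 35
f 28 58 55
f 58 27 51
f 55 51 19
f 58 51 55
f 27 53 52
f 53 24 40
f 52 40 23
f 53 40 52
f 24 39 44
f 39 18 41
f 44 41 25
f 39 41 44
f 20 46 32
f 46 26 47
f 32 47 21
f 46 47 32
f 20 32 30
f 32 21 31
f 30 31 19
f 32 31 30
f 20 30 37
f 30 19 36
f 37 36 23
f 30 36 37
f 20 37 42
f 37 23 43
f 42 43 25
f 37 43 42
f 20 42 46
f 42 25 49
f 46 49 26
f 42 49 46
f 21 47 35
f 47 26 48
f 35 48 22
f 47 48 35
f 19 31 55
f 31 21 56
f 55 56 28
f 31 56 55
f 23 36 52
f 36 19 51
f 52 51 27
f 36 51 52
f 25 43 44
f 43 23 40
f 44 40 24
f 43 40 44
f 26 49 45
f 49 25 41
f 45 41 18
f 49 41 45
f 60 59 63
f 60 63 61
f 61 63 64
f 61 64 62
f 63 59 65
f 63 65 64
f 64 65 66
f 64 66 62
f 65 59 67
f 65 67 66
f 66 67 68
f 66 68 62
f 67 59 69
f 67 69 68
f 68 69 70
f 68 70 62
f 69 59 71
f 69 71 70
f 70 71 72
f 70 72 62
f 71 59 73
f 71 73 72
f 72 73 74
f 72 74 62
f 73 59 75
f 73 75 74
f 74 75 76
f 74 76 62
f 75 59 77
f 75 77 76
f 76 77 78
f 76 78 62
f 77 59 79
f 77 79 78
f 78 79 80
f 78 80 62
f 79 59 81
f 79 81 80
f 80 81 82
f 80 82 62
f 81 59 83
f 81 83 82
f 82 83 84
f 82 84 62
f 83 59 85
f 83 85 84
f 84 85 86
f 84 86 62
f 85 59 87
f 85 87 86
f 86 87 88
f 86 88 62
f 87 59 89
f 87 89 88
f 88 89 90
f 88 90 62
f 89 59 91
f 89 91 90
f 90 91 92
f 90 92 62
f 91 59 60
f 91 60 92
f 92 60 61
f 92 61 62
f 94 96 93
f 97 94 93
f 93 96 95
f 95 97 93
f 94 100 96
f 98 94 97
f 98 100 94
f 96 100 95
f 99 97 95
f 95 100 99
f 99 98 97
f 100 98 99



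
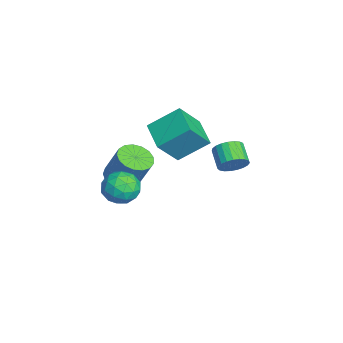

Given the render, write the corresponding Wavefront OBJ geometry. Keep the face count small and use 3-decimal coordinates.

v 3.534 -1.207 -0.512
v 4.09 -2.042 -0.28
v 2.23 -2.178 -0.88
v 2.786 -3.013 -0.648
v 2.498 -2.363 0.097
v 3.304 -1.763 0.325
v 3.016 -2.457 -1.485
v 3.822 -1.857 -1.257
v 3.77 -2.815 -0.881
v 3.45 -2.757 0.097
v 2.87 -1.463 -1.257
v 2.55 -1.405 -0.279
v 3.926 -1.539 -0.363
v 2.394 -2.681 -0.797
v 2.224 -2.299 -0.359
v 2.551 -2.79 -0.222
v 3.464 -1.375 -0.008
v 3.792 -1.866 0.128
v 2.856 -2.055 0.35
v 2.528 -2.354 -1.288
v 2.856 -2.845 -1.152
v 3.769 -1.43 -0.938
v 4.096 -1.921 -0.801
v 3.464 -2.165 -1.51
v 4.066 -2.485 -0.581
v 3.299 -3.055 -0.797
v 3.434 -2.729 -1.289
v 3.908 -2.376 -1.155
v 3.878 -2.45 -0.006
v 3.111 -3.021 -0.223
v 2.942 -2.639 0.216
v 3.415 -2.286 0.35
v 3.689 -2.905 -0.359
v 3.209 -1.199 -0.937
v 2.442 -1.77 -1.154
v 2.905 -1.934 -1.51
v 3.378 -1.581 -1.376
v 3.021 -1.165 -0.363
v 2.254 -1.735 -0.579
v 2.412 -1.844 -0.005
v 2.886 -1.491 0.129
v 2.631 -1.315 -0.801
v -3.449 -0.384 -0.701
v -3.478 1.283 0.493
v -4.175 0.725 -2.266
v -4.204 2.391 -1.072
v -1.756 0.009 -1.208
v -1.785 1.675 -0.014
v -2.482 1.117 -2.773
v -2.511 2.784 -1.579
v -1.398 3.841 -2.565
v -0.972 3.443 -1.96
v -2.036 3.261 -1.33
v -2.462 3.659 -1.935
v -0.963 3.775 -1.849
v -2.027 3.592 -1.219
v -1.029 4.117 -1.862
v -2.094 3.935 -1.233
v -1.159 4.412 -1.997
v -2.224 4.23 -1.367
v -1.331 4.608 -2.23
v -2.395 4.426 -1.6
v -1.514 4.672 -2.52
v -2.578 4.49 -1.891
v -1.677 4.592 -2.819
v -2.741 4.41 -2.189
v -1.791 4.382 -3.073
v -2.856 4.2 -2.443
v -1.838 4.078 -3.24
v -2.902 3.896 -2.61
v -1.809 3.734 -3.29
v -2.873 3.552 -2.66
v -1.708 3.408 -3.214
v -2.772 3.226 -2.585
v -1.554 3.157 -3.027
v -2.618 2.975 -2.397
v -1.373 3.024 -2.759
v -2.437 2.842 -2.129
v -1.196 3.033 -2.458
v -2.26 2.851 -1.828
v -1.054 3.181 -2.175
v -2.119 2.999 -1.545
v -1.504 -1.825 -3.175
v -0.557 -1.98 -3.418
v 0.031 -1.29 -1.568
v -0.916 -1.135 -1.325
v -0.638 -1.534 -3.558
v -0.051 -0.845 -1.708
v -0.918 -1.156 -3.61
v -0.331 -0.466 -1.76
v -1.332 -0.93 -3.563
v -0.745 -0.241 -1.713
v -1.786 -0.91 -3.427
v -1.198 -0.22 -1.577
v -2.174 -1.099 -3.233
v -1.587 -0.409 -1.383
v -2.41 -1.454 -3.026
v -1.822 -0.765 -1.175
v -2.437 -1.895 -2.853
v -1.85 -1.205 -1.003
v -2.251 -2.319 -2.754
v -1.663 -1.629 -0.903
v -1.893 -2.63 -2.751
v -1.306 -1.94 -0.901
v -1.447 -2.757 -2.846
v -0.859 -2.067 -0.996
v -1.013 -2.67 -3.016
v -0.426 -1.98 -1.166
v -0.692 -2.389 -3.222
v -0.104 -1.7 -1.372
f 1 38 17
f 38 12 41
f 17 41 6
f 38 41 17
f 1 17 13
f 17 6 18
f 13 18 2
f 17 18 13
f 1 13 22
f 13 2 23
f 22 23 8
f 13 23 22
f 1 22 34
f 22 8 37
f 34 37 11
f 22 37 34
f 1 34 38
f 34 11 42
f 38 42 12
f 34 42 38
f 2 18 29
f 18 6 32
f 29 32 10
f 18 32 29
f 6 41 19
f 41 12 40
f 19 40 5
f 41 40 19
f 12 42 39
f 42 11 35
f 39 35 3
f 42 35 39
f 11 37 36
f 37 8 24
f 36 24 7
f 37 24 36
f 8 23 28
f 23 2 25
f 28 25 9
f 23 25 28
f 4 30 16
f 30 10 31
f 16 31 5
f 30 31 16
f 4 16 14
f 16 5 15
f 14 15 3
f 16 15 14
f 4 14 21
f 14 3 20
f 21 20 7
f 14 20 21
f 4 21 26
f 21 7 27
f 26 27 9
f 21 27 26
f 4 26 30
f 26 9 33
f 30 33 10
f 26 33 30
f 5 31 19
f 31 10 32
f 19 32 6
f 31 32 19
f 3 15 39
f 15 5 40
f 39 40 12
f 15 40 39
f 7 20 36
f 20 3 35
f 36 35 11
f 20 35 36
f 9 27 28
f 27 7 24
f 28 24 8
f 27 24 28
f 10 33 29
f 33 9 25
f 29 25 2
f 33 25 29
f 44 46 43
f 47 44 43
f 43 46 45
f 45 47 43
f 44 50 46
f 48 44 47
f 48 50 44
f 46 50 45
f 49 47 45
f 45 50 49
f 49 48 47
f 50 48 49
f 52 51 55
f 52 55 53
f 53 55 56
f 53 56 54
f 55 51 57
f 55 57 56
f 56 57 58
f 56 58 54
f 57 51 59
f 57 59 58
f 58 59 60
f 58 60 54
f 59 51 61
f 59 61 60
f 60 61 62
f 60 62 54
f 61 51 63
f 61 63 62
f 62 63 64
f 62 64 54
f 63 51 65
f 63 65 64
f 64 65 66
f 64 66 54
f 65 51 67
f 65 67 66
f 66 67 68
f 66 68 54
f 67 51 69
f 67 69 68
f 68 69 70
f 68 70 54
f 69 51 71
f 69 71 70
f 70 71 72
f 70 72 54
f 71 51 73
f 71 73 72
f 72 73 74
f 72 74 54
f 73 51 75
f 73 75 74
f 74 75 76
f 74 76 54
f 75 51 77
f 75 77 76
f 76 77 78
f 76 78 54
f 77 51 79
f 77 79 78
f 78 79 80
f 78 80 54
f 79 51 81
f 79 81 80
f 80 81 82
f 80 82 54
f 81 51 52
f 81 52 82
f 82 52 53
f 82 53 54
f 84 83 87
f 84 87 85
f 85 87 88
f 85 88 86
f 87 83 89
f 87 89 88
f 88 89 90
f 88 90 86
f 89 83 91
f 89 91 90
f 90 91 92
f 90 92 86
f 91 83 93
f 91 93 92
f 92 93 94
f 92 94 86
f 93 83 95
f 93 95 94
f 94 95 96
f 94 96 86
f 95 83 97
f 95 97 96
f 96 97 98
f 96 98 86
f 97 83 99
f 97 99 98
f 98 99 100
f 98 100 86
f 99 83 101
f 99 101 100
f 100 101 102
f 100 102 86
f 101 83 103
f 101 103 102
f 102 103 104
f 102 104 86
f 103 83 105
f 103 105 104
f 104 105 106
f 104 106 86
f 105 83 107
f 105 107 106
f 106 107 108
f 106 108 86
f 107 83 109
f 107 109 108
f 108 109 110
f 108 110 86
f 109 83 84
f 109 84 110
f 110 84 85
f 110 85 86



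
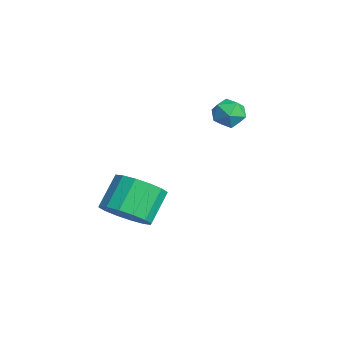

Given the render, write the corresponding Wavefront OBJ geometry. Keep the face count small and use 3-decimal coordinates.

v -1.429 -0.02 -0.652
v -0.644 0.391 -0.443
v -1.267 1.13 0.442
v -2.051 0.72 0.232
v -0.829 0.651 -0.79
v -1.451 1.39 0.095
v -1.174 0.731 -1.1
v -1.797 1.47 -0.215
v -1.588 0.61 -1.29
v -2.21 1.349 -0.405
v -1.959 0.32 -1.309
v -2.581 1.059 -0.425
v -2.188 -0.06 -1.152
v -2.81 0.679 -0.268
v -2.213 -0.43 -0.862
v -2.836 0.309 0.023
v -2.029 -0.69 -0.515
v -2.651 0.049 0.37
v -1.683 -0.77 -0.205
v -2.306 -0.031 0.68
v -1.27 -0.649 -0.015
v -1.892 0.09 0.87
v -0.899 -0.359 0.005
v -1.521 0.38 0.889
v -0.67 0.021 -0.152
v -1.292 0.76 0.732
v -3.361 4.094 2.196
v -2.982 4.485 2.536
v -2.658 3.335 2.284
v -2.279 3.726 2.624
v -2.831 3.516 2.875
v -3.265 3.984 2.821
v -2.375 3.836 1.999
v -2.809 4.304 1.945
v -2.373 4.325 2.414
v -2.654 4.127 2.955
v -2.986 3.693 1.865
v -3.267 3.495 2.406
f 2 1 5
f 2 5 3
f 3 5 6
f 3 6 4
f 5 1 7
f 5 7 6
f 6 7 8
f 6 8 4
f 7 1 9
f 7 9 8
f 8 9 10
f 8 10 4
f 9 1 11
f 9 11 10
f 10 11 12
f 10 12 4
f 11 1 13
f 11 13 12
f 12 13 14
f 12 14 4
f 13 1 15
f 13 15 14
f 14 15 16
f 14 16 4
f 15 1 17
f 15 17 16
f 16 17 18
f 16 18 4
f 17 1 19
f 17 19 18
f 18 19 20
f 18 20 4
f 19 1 21
f 19 21 20
f 20 21 22
f 20 22 4
f 21 1 23
f 21 23 22
f 22 23 24
f 22 24 4
f 23 1 25
f 23 25 24
f 24 25 26
f 24 26 4
f 25 1 2
f 25 2 26
f 26 2 3
f 26 3 4
f 27 38 32
f 27 32 28
f 27 28 34
f 27 34 37
f 27 37 38
f 28 32 36
f 32 38 31
f 38 37 29
f 37 34 33
f 34 28 35
f 30 36 31
f 30 31 29
f 30 29 33
f 30 33 35
f 30 35 36
f 31 36 32
f 29 31 38
f 33 29 37
f 35 33 34
f 36 35 28



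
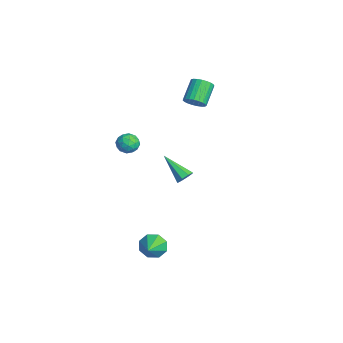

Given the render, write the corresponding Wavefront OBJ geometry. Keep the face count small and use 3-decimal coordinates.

v 2.573 -1.923 -3.281
v 2.776 -2.258 -3.956
v 3.727 -2.437 -2.679
v 2.994 -1.705 -3.901
v 2.966 -1.28 -3.484
v 2.707 -1.231 -2.948
v 2.37 -1.587 -2.607
v 2.152 -2.14 -2.662
v 2.181 -2.566 -3.079
v 2.439 -2.615 -3.615
v -1.744 -1.924 2.109
v -1.346 -2.081 1.575
v -2.594 -2.439 1.625
v -2.196 -2.596 1.091
v -2.087 -2.892 1.698
v -1.562 -2.574 1.997
v -2.378 -1.946 1.203
v -1.853 -1.628 1.502
v -1.738 -2.094 1.016
v -1.558 -2.679 1.321
v -2.382 -1.841 1.879
v -2.202 -2.426 2.184
v -1.47 -1.957 1.884
v -2.47 -2.563 1.316
v -2.406 -2.737 1.672
v -2.172 -2.829 1.358
v -1.597 -2.247 2.132
v -1.363 -2.339 1.819
v -1.799 -2.816 1.89
v -2.577 -2.181 1.381
v -2.343 -2.273 1.068
v -1.768 -1.691 1.842
v -1.534 -1.783 1.528
v -2.141 -1.704 1.31
v -1.467 -2.057 1.242
v -1.967 -2.36 0.958
v -2.074 -1.978 1.024
v -1.765 -1.791 1.199
v -1.361 -2.401 1.422
v -1.861 -2.703 1.137
v -1.797 -2.877 1.494
v -1.488 -2.69 1.669
v -1.592 -2.409 1.093
v -2.079 -1.817 2.063
v -2.579 -2.119 1.778
v -2.452 -1.83 1.531
v -2.143 -1.643 1.706
v -1.973 -2.16 2.242
v -2.473 -2.463 1.958
v -2.175 -2.729 2.001
v -1.866 -2.542 2.176
v -2.348 -2.111 2.107
v -3.247 1.635 3.374
v -2.836 1.507 3.874
v -3.741 2.156 4.786
v -4.153 2.285 4.286
v -2.747 1.752 3.788
v -3.652 2.401 4.7
v -2.744 1.977 3.63
v -3.649 2.626 4.543
v -2.829 2.143 3.428
v -3.734 2.792 4.341
v -2.985 2.221 3.217
v -3.891 2.87 4.129
v -3.188 2.197 3.033
v -4.093 2.847 3.945
v -3.4 2.077 2.908
v -4.305 2.726 3.82
v -3.586 1.88 2.863
v -4.492 2.53 3.775
v -3.714 1.641 2.907
v -4.619 2.291 3.819
v -3.761 1.401 3.031
v -4.666 2.05 3.944
v -3.719 1.202 3.215
v -4.624 1.851 4.127
v -3.595 1.077 3.426
v -4.501 1.726 4.338
v -3.412 1.049 3.628
v -4.317 1.698 4.54
v -3.2 1.122 3.786
v -4.105 1.772 4.699
v -2.996 1.284 3.873
v -3.901 1.934 4.785
v -0.041 0.374 -0.205
v 0.272 0.482 0.221
v -1.199 -0.494 0.865
v -0.011 0.776 0.154
v -0.311 0.834 -0.124
v -0.454 0.623 -0.449
v -0.354 0.266 -0.632
v -0.072 -0.028 -0.564
v 0.229 -0.087 -0.287
v 0.371 0.125 0.038
f 2 1 4
f 2 4 3
f 4 1 5
f 4 5 3
f 5 1 6
f 5 6 3
f 6 1 7
f 6 7 3
f 7 1 8
f 7 8 3
f 8 1 9
f 8 9 3
f 9 1 10
f 9 10 3
f 10 1 2
f 10 2 3
f 11 48 27
f 48 22 51
f 27 51 16
f 48 51 27
f 11 27 23
f 27 16 28
f 23 28 12
f 27 28 23
f 11 23 32
f 23 12 33
f 32 33 18
f 23 33 32
f 11 32 44
f 32 18 47
f 44 47 21
f 32 47 44
f 11 44 48
f 44 21 52
f 48 52 22
f 44 52 48
f 12 28 39
f 28 16 42
f 39 42 20
f 28 42 39
f 16 51 29
f 51 22 50
f 29 50 15
f 51 50 29
f 22 52 49
f 52 21 45
f 49 45 13
f 52 45 49
f 21 47 46
f 47 18 34
f 46 34 17
f 47 34 46
f 18 33 38
f 33 12 35
f 38 35 19
f 33 35 38
f 14 40 26
f 40 20 41
f 26 41 15
f 40 41 26
f 14 26 24
f 26 15 25
f 24 25 13
f 26 25 24
f 14 24 31
f 24 13 30
f 31 30 17
f 24 30 31
f 14 31 36
f 31 17 37
f 36 37 19
f 31 37 36
f 14 36 40
f 36 19 43
f 40 43 20
f 36 43 40
f 15 41 29
f 41 20 42
f 29 42 16
f 41 42 29
f 13 25 49
f 25 15 50
f 49 50 22
f 25 50 49
f 17 30 46
f 30 13 45
f 46 45 21
f 30 45 46
f 19 37 38
f 37 17 34
f 38 34 18
f 37 34 38
f 20 43 39
f 43 19 35
f 39 35 12
f 43 35 39
f 54 53 57
f 54 57 55
f 55 57 58
f 55 58 56
f 57 53 59
f 57 59 58
f 58 59 60
f 58 60 56
f 59 53 61
f 59 61 60
f 60 61 62
f 60 62 56
f 61 53 63
f 61 63 62
f 62 63 64
f 62 64 56
f 63 53 65
f 63 65 64
f 64 65 66
f 64 66 56
f 65 53 67
f 65 67 66
f 66 67 68
f 66 68 56
f 67 53 69
f 67 69 68
f 68 69 70
f 68 70 56
f 69 53 71
f 69 71 70
f 70 71 72
f 70 72 56
f 71 53 73
f 71 73 72
f 72 73 74
f 72 74 56
f 73 53 75
f 73 75 74
f 74 75 76
f 74 76 56
f 75 53 77
f 75 77 76
f 76 77 78
f 76 78 56
f 77 53 79
f 77 79 78
f 78 79 80
f 78 80 56
f 79 53 81
f 79 81 80
f 80 81 82
f 80 82 56
f 81 53 83
f 81 83 82
f 82 83 84
f 82 84 56
f 83 53 54
f 83 54 84
f 84 54 55
f 84 55 56
f 86 85 88
f 86 88 87
f 88 85 89
f 88 89 87
f 89 85 90
f 89 90 87
f 90 85 91
f 90 91 87
f 91 85 92
f 91 92 87
f 92 85 93
f 92 93 87
f 93 85 94
f 93 94 87
f 94 85 86
f 94 86 87



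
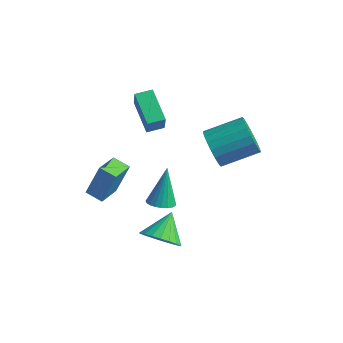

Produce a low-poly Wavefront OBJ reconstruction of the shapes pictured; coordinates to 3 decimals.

v -3.46 -3.722 -3.184
v -2.997 -3.129 -1.44
v -3.58 -2.269 -3.647
v -3.117 -1.676 -1.902
v -2.503 -3.724 -3.438
v -2.04 -3.131 -1.693
v -2.623 -2.271 -3.9
v -2.16 -1.678 -2.156
v 0.989 -3.962 -4.466
v 1.763 -4.378 -3.805
v 0.851 -2.638 -3.474
v 2.012 -4.131 -4.099
v 2.083 -3.855 -4.457
v 1.966 -3.598 -4.816
v 1.679 -3.403 -5.115
v 1.273 -3.305 -5.302
v 0.818 -3.321 -5.344
v 0.392 -3.447 -5.235
v 0.07 -3.662 -4.992
v -0.094 -3.929 -4.659
v -0.071 -4.202 -4.292
v 0.136 -4.433 -3.956
v 0.49 -4.583 -3.708
v 0.93 -4.625 -3.591
v 1.38 -4.552 -3.625
v 2.146 -1.036 0.931
v 2.823 -1.312 0.123
v 4.232 0.04 0.841
v 3.554 0.316 1.649
v 2.59 -0.97 -0.063
v 3.998 0.381 0.656
v 2.28 -0.64 -0.076
v 3.688 0.712 0.643
v 1.947 -0.378 0.084
v 3.355 0.973 0.803
v 1.648 -0.23 0.391
v 3.056 1.122 1.11
v 1.435 -0.221 0.791
v 2.843 1.13 1.51
v 1.345 -0.353 1.216
v 2.753 0.998 1.934
v 1.394 -0.603 1.591
v 2.802 0.748 2.309
v 1.573 -0.928 1.851
v 2.981 0.424 2.57
v 1.85 -1.272 1.953
v 3.259 0.08 2.672
v 2.179 -1.574 1.878
v 3.587 -0.223 2.597
v 2.502 -1.784 1.639
v 3.911 -0.432 2.358
v 2.764 -1.864 1.277
v 4.172 -0.512 1.996
v 2.919 -1.801 0.856
v 4.327 -0.449 1.575
v 2.94 -1.606 0.448
v 4.348 -0.254 1.166
v -2.416 0.317 -1.132
v -2.092 -0.108 0.053
v -3.87 1.463 -0.323
v -3.546 1.038 0.862
v -1.794 1.042 -1.042
v -1.47 0.617 0.143
v -3.248 2.188 -0.233
v -2.924 1.763 0.952
v 0.685 -3.387 -2.133
v 1.274 -2.963 -2.276
v 0.495 -2.473 -0.207
v 1.043 -2.789 -2.381
v 0.75 -2.719 -2.444
v 0.446 -2.764 -2.452
v 0.183 -2.917 -2.406
v 0.007 -3.151 -2.312
v -0.052 -3.426 -2.187
v 0.017 -3.695 -2.053
v 0.201 -3.91 -1.932
v 0.469 -4.035 -1.847
v 0.774 -4.047 -1.81
v 1.064 -3.946 -1.83
v 1.288 -3.748 -1.902
v 1.408 -3.488 -2.014
v 1.403 -3.21 -2.146
f 2 4 1
f 5 2 1
f 1 4 3
f 3 5 1
f 2 8 4
f 6 2 5
f 6 8 2
f 4 8 3
f 7 5 3
f 3 8 7
f 7 6 5
f 8 6 7
f 10 9 12
f 10 12 11
f 12 9 13
f 12 13 11
f 13 9 14
f 13 14 11
f 14 9 15
f 14 15 11
f 15 9 16
f 15 16 11
f 16 9 17
f 16 17 11
f 17 9 18
f 17 18 11
f 18 9 19
f 18 19 11
f 19 9 20
f 19 20 11
f 20 9 21
f 20 21 11
f 21 9 22
f 21 22 11
f 22 9 23
f 22 23 11
f 23 9 24
f 23 24 11
f 24 9 25
f 24 25 11
f 25 9 10
f 25 10 11
f 27 26 30
f 27 30 28
f 28 30 31
f 28 31 29
f 30 26 32
f 30 32 31
f 31 32 33
f 31 33 29
f 32 26 34
f 32 34 33
f 33 34 35
f 33 35 29
f 34 26 36
f 34 36 35
f 35 36 37
f 35 37 29
f 36 26 38
f 36 38 37
f 37 38 39
f 37 39 29
f 38 26 40
f 38 40 39
f 39 40 41
f 39 41 29
f 40 26 42
f 40 42 41
f 41 42 43
f 41 43 29
f 42 26 44
f 42 44 43
f 43 44 45
f 43 45 29
f 44 26 46
f 44 46 45
f 45 46 47
f 45 47 29
f 46 26 48
f 46 48 47
f 47 48 49
f 47 49 29
f 48 26 50
f 48 50 49
f 49 50 51
f 49 51 29
f 50 26 52
f 50 52 51
f 51 52 53
f 51 53 29
f 52 26 54
f 52 54 53
f 53 54 55
f 53 55 29
f 54 26 56
f 54 56 55
f 55 56 57
f 55 57 29
f 56 26 27
f 56 27 57
f 57 27 28
f 57 28 29
f 59 61 58
f 62 59 58
f 58 61 60
f 60 62 58
f 59 65 61
f 63 59 62
f 63 65 59
f 61 65 60
f 64 62 60
f 60 65 64
f 64 63 62
f 65 63 64
f 67 66 69
f 67 69 68
f 69 66 70
f 69 70 68
f 70 66 71
f 70 71 68
f 71 66 72
f 71 72 68
f 72 66 73
f 72 73 68
f 73 66 74
f 73 74 68
f 74 66 75
f 74 75 68
f 75 66 76
f 75 76 68
f 76 66 77
f 76 77 68
f 77 66 78
f 77 78 68
f 78 66 79
f 78 79 68
f 79 66 80
f 79 80 68
f 80 66 81
f 80 81 68
f 81 66 82
f 81 82 68
f 82 66 67
f 82 67 68



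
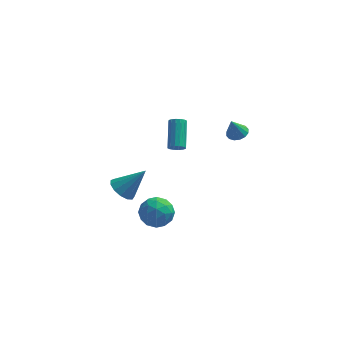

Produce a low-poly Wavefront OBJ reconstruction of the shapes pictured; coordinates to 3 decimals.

v -0.666 -3.361 -3.724
v -0.074 -3.59 -2.873
v -2.086 -3.77 -2.847
v -1.494 -3.999 -1.996
v -1.588 -2.993 -2.322
v -0.71 -2.74 -2.863
v -1.45 -4.62 -2.857
v -0.572 -4.367 -3.398
v -0.558 -4.369 -2.337
v -0.644 -3.363 -2.006
v -1.516 -3.997 -3.714
v -1.602 -2.991 -3.383
v -0.245 -3.44 -3.375
v -1.915 -3.92 -2.345
v -1.97 -3.329 -2.536
v -1.622 -3.464 -2.036
v -0.619 -2.94 -3.37
v -0.271 -3.075 -2.87
v -1.161 -2.724 -2.546
v -1.889 -4.285 -2.85
v -1.541 -4.42 -2.35
v -0.538 -3.896 -3.684
v -0.19 -4.031 -3.184
v -0.999 -4.636 -3.174
v -0.182 -4.032 -2.56
v -1.017 -4.272 -2.044
v -0.991 -4.637 -2.55
v -0.475 -4.489 -2.869
v -0.232 -3.441 -2.366
v -1.067 -3.681 -1.85
v -1.122 -3.09 -2.041
v -0.606 -2.941 -2.36
v -0.517 -3.898 -2.05
v -1.093 -3.679 -3.87
v -1.928 -3.919 -3.354
v -1.554 -4.419 -3.36
v -1.038 -4.27 -3.679
v -1.143 -3.088 -3.676
v -1.978 -3.328 -3.16
v -1.685 -2.871 -2.851
v -1.169 -2.723 -3.17
v -1.643 -3.462 -3.67
v -3.453 0.338 -4.578
v -2.919 0.823 -5.149
v -2.127 0.662 -3.062
v -3.248 1.161 -4.934
v -3.642 1.238 -4.606
v -3.976 1.028 -4.269
v -4.144 0.6 -4.03
v -4.092 0.088 -3.966
v -3.838 -0.345 -4.096
v -3.461 -0.56 -4.379
v -3.081 -0.491 -4.725
v -2.82 -0.159 -5.025
v -2.759 0.331 -5.183
v -0.178 -1.21 0.708
v 0.336 -1.234 0.781
v 0.252 0.285 1.885
v -0.262 0.31 1.812
v 0.304 -1.079 0.564
v 0.22 0.441 1.668
v 0.143 -0.958 0.386
v 0.059 0.562 1.489
v -0.104 -0.905 0.294
v -0.188 0.615 1.397
v -0.371 -0.933 0.313
v -0.455 0.586 1.416
v -0.587 -1.036 0.438
v -0.67 0.484 1.541
v -0.692 -1.185 0.635
v -0.776 0.334 1.739
v -0.66 -1.341 0.852
v -0.744 0.179 1.956
v -0.499 -1.462 1.031
v -0.583 0.058 2.134
v -0.252 -1.515 1.123
v -0.336 0.005 2.226
v 0.015 -1.486 1.104
v -0.069 0.033 2.207
v 0.23 -1.384 0.979
v 0.147 0.136 2.082
v 3.197 -2.029 2.983
v 3.615 -1.598 3.206
v 2.863 -2.291 4.117
v 3.333 -1.43 3.162
v 3.015 -1.422 3.07
v 2.745 -1.577 2.955
v 2.597 -1.853 2.847
v 2.61 -2.176 2.776
v 2.779 -2.46 2.761
v 3.061 -2.629 2.805
v 3.379 -2.637 2.897
v 3.649 -2.482 3.012
v 3.797 -2.206 3.12
v 3.785 -1.882 3.19
f 1 38 17
f 38 12 41
f 17 41 6
f 38 41 17
f 1 17 13
f 17 6 18
f 13 18 2
f 17 18 13
f 1 13 22
f 13 2 23
f 22 23 8
f 13 23 22
f 1 22 34
f 22 8 37
f 34 37 11
f 22 37 34
f 1 34 38
f 34 11 42
f 38 42 12
f 34 42 38
f 2 18 29
f 18 6 32
f 29 32 10
f 18 32 29
f 6 41 19
f 41 12 40
f 19 40 5
f 41 40 19
f 12 42 39
f 42 11 35
f 39 35 3
f 42 35 39
f 11 37 36
f 37 8 24
f 36 24 7
f 37 24 36
f 8 23 28
f 23 2 25
f 28 25 9
f 23 25 28
f 4 30 16
f 30 10 31
f 16 31 5
f 30 31 16
f 4 16 14
f 16 5 15
f 14 15 3
f 16 15 14
f 4 14 21
f 14 3 20
f 21 20 7
f 14 20 21
f 4 21 26
f 21 7 27
f 26 27 9
f 21 27 26
f 4 26 30
f 26 9 33
f 30 33 10
f 26 33 30
f 5 31 19
f 31 10 32
f 19 32 6
f 31 32 19
f 3 15 39
f 15 5 40
f 39 40 12
f 15 40 39
f 7 20 36
f 20 3 35
f 36 35 11
f 20 35 36
f 9 27 28
f 27 7 24
f 28 24 8
f 27 24 28
f 10 33 29
f 33 9 25
f 29 25 2
f 33 25 29
f 44 43 46
f 44 46 45
f 46 43 47
f 46 47 45
f 47 43 48
f 47 48 45
f 48 43 49
f 48 49 45
f 49 43 50
f 49 50 45
f 50 43 51
f 50 51 45
f 51 43 52
f 51 52 45
f 52 43 53
f 52 53 45
f 53 43 54
f 53 54 45
f 54 43 55
f 54 55 45
f 55 43 44
f 55 44 45
f 57 56 60
f 57 60 58
f 58 60 61
f 58 61 59
f 60 56 62
f 60 62 61
f 61 62 63
f 61 63 59
f 62 56 64
f 62 64 63
f 63 64 65
f 63 65 59
f 64 56 66
f 64 66 65
f 65 66 67
f 65 67 59
f 66 56 68
f 66 68 67
f 67 68 69
f 67 69 59
f 68 56 70
f 68 70 69
f 69 70 71
f 69 71 59
f 70 56 72
f 70 72 71
f 71 72 73
f 71 73 59
f 72 56 74
f 72 74 73
f 73 74 75
f 73 75 59
f 74 56 76
f 74 76 75
f 75 76 77
f 75 77 59
f 76 56 78
f 76 78 77
f 77 78 79
f 77 79 59
f 78 56 80
f 78 80 79
f 79 80 81
f 79 81 59
f 80 56 57
f 80 57 81
f 81 57 58
f 81 58 59
f 83 82 85
f 83 85 84
f 85 82 86
f 85 86 84
f 86 82 87
f 86 87 84
f 87 82 88
f 87 88 84
f 88 82 89
f 88 89 84
f 89 82 90
f 89 90 84
f 90 82 91
f 90 91 84
f 91 82 92
f 91 92 84
f 92 82 93
f 92 93 84
f 93 82 94
f 93 94 84
f 94 82 95
f 94 95 84
f 95 82 83
f 95 83 84



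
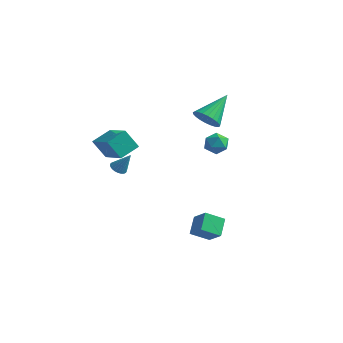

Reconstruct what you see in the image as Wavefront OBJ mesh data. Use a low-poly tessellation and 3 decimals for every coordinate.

v -4.214 -4.013 1.926
v -2.508 -4.975 2.861
v -3.845 -2.903 2.396
v -2.139 -3.866 3.33
v -3.501 -3.794 0.85
v -1.795 -4.757 1.784
v -3.132 -2.685 1.319
v -1.426 -3.647 2.254
v 0.947 -2.359 -4.384
v 0.606 -1.427 -3.674
v 1.724 -1.61 -4.995
v 1.383 -0.678 -4.285
v 1.857 -2.642 -3.575
v 1.516 -1.71 -2.865
v 2.634 -1.893 -4.186
v 2.293 -0.961 -3.476
v -1.143 2.54 -0.041
v -0.671 2.723 0.564
v -0.169 1.957 -0.624
v 0.303 2.14 -0.019
v -0.275 1.612 0.077
v -0.877 1.973 0.438
v 0.037 2.707 -0.498
v -0.565 3.068 -0.137
v 0.058 2.827 0.282
v -0.135 2.15 0.637
v -0.705 2.53 -0.697
v -0.898 1.853 -0.342
v -3.953 -2.042 -1.017
v -3.498 -2.16 -1.262
v -3.287 -1.798 0.097
v -3.512 -1.957 -1.299
v -3.593 -1.767 -1.292
v -3.729 -1.619 -1.244
v -3.899 -1.535 -1.16
v -4.077 -1.528 -1.056
v -4.236 -1.6 -0.945
v -4.352 -1.739 -0.845
v -4.407 -1.924 -0.771
v -4.393 -2.127 -0.735
v -4.312 -2.318 -0.741
v -4.177 -2.466 -0.79
v -4.007 -2.55 -0.873
v -3.829 -2.556 -0.978
v -3.669 -2.484 -1.089
v -3.553 -2.345 -1.189
v 0.08 0.529 2.877
v 0.635 0.863 2.296
v 0.32 2.231 4.083
v 0.339 0.985 2.182
v 0.004 1.038 2.175
v -0.32 1.013 2.274
v -0.582 0.915 2.465
v -0.744 0.758 2.718
v -0.781 0.566 2.996
v -0.686 0.368 3.256
v -0.475 0.196 3.457
v -0.18 0.073 3.571
v 0.156 0.021 3.578
v 0.479 0.045 3.479
v 0.742 0.144 3.288
v 0.904 0.301 3.035
v 0.941 0.492 2.757
v 0.846 0.69 2.498
f 2 4 1
f 5 2 1
f 1 4 3
f 3 5 1
f 2 8 4
f 6 2 5
f 6 8 2
f 4 8 3
f 7 5 3
f 3 8 7
f 7 6 5
f 8 6 7
f 10 12 9
f 13 10 9
f 9 12 11
f 11 13 9
f 10 16 12
f 14 10 13
f 14 16 10
f 12 16 11
f 15 13 11
f 11 16 15
f 15 14 13
f 16 14 15
f 17 28 22
f 17 22 18
f 17 18 24
f 17 24 27
f 17 27 28
f 18 22 26
f 22 28 21
f 28 27 19
f 27 24 23
f 24 18 25
f 20 26 21
f 20 21 19
f 20 19 23
f 20 23 25
f 20 25 26
f 21 26 22
f 19 21 28
f 23 19 27
f 25 23 24
f 26 25 18
f 30 29 32
f 30 32 31
f 32 29 33
f 32 33 31
f 33 29 34
f 33 34 31
f 34 29 35
f 34 35 31
f 35 29 36
f 35 36 31
f 36 29 37
f 36 37 31
f 37 29 38
f 37 38 31
f 38 29 39
f 38 39 31
f 39 29 40
f 39 40 31
f 40 29 41
f 40 41 31
f 41 29 42
f 41 42 31
f 42 29 43
f 42 43 31
f 43 29 44
f 43 44 31
f 44 29 45
f 44 45 31
f 45 29 46
f 45 46 31
f 46 29 30
f 46 30 31
f 48 47 50
f 48 50 49
f 50 47 51
f 50 51 49
f 51 47 52
f 51 52 49
f 52 47 53
f 52 53 49
f 53 47 54
f 53 54 49
f 54 47 55
f 54 55 49
f 55 47 56
f 55 56 49
f 56 47 57
f 56 57 49
f 57 47 58
f 57 58 49
f 58 47 59
f 58 59 49
f 59 47 60
f 59 60 49
f 60 47 61
f 60 61 49
f 61 47 62
f 61 62 49
f 62 47 63
f 62 63 49
f 63 47 64
f 63 64 49
f 64 47 48
f 64 48 49

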